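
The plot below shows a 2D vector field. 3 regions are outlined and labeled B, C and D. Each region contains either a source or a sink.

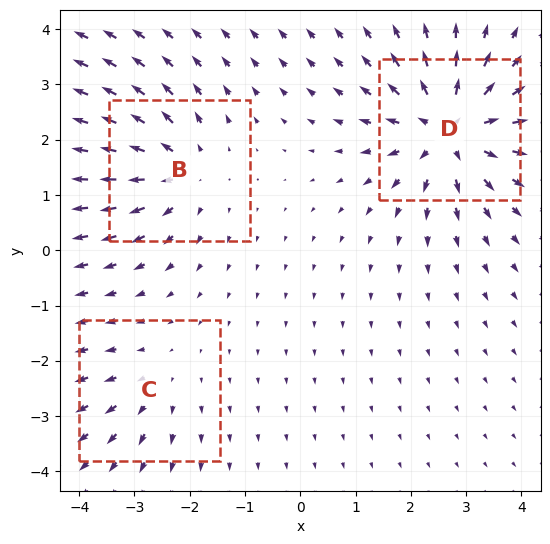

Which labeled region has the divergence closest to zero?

Divergence at each region's feature centre — B: about +4, C: about +2, D: about +6. Region C is closest to zero.

C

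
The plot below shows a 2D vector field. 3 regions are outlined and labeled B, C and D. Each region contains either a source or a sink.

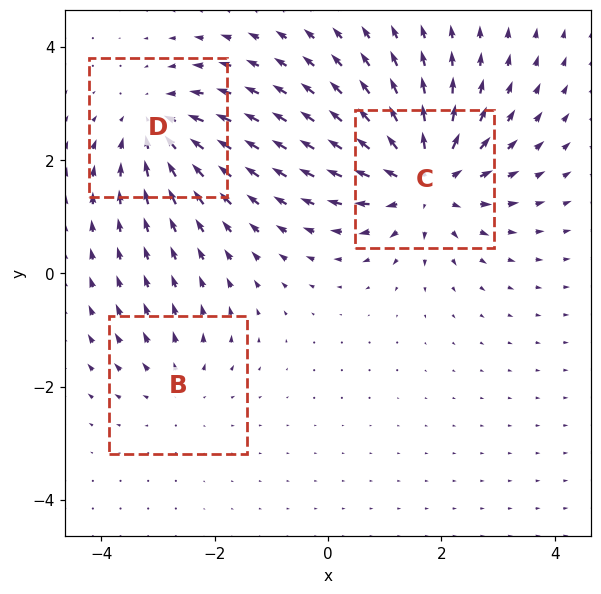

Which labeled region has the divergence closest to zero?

B

Divergence at each region's feature centre — B: about +2, C: about +5, D: about -4. Region B is closest to zero.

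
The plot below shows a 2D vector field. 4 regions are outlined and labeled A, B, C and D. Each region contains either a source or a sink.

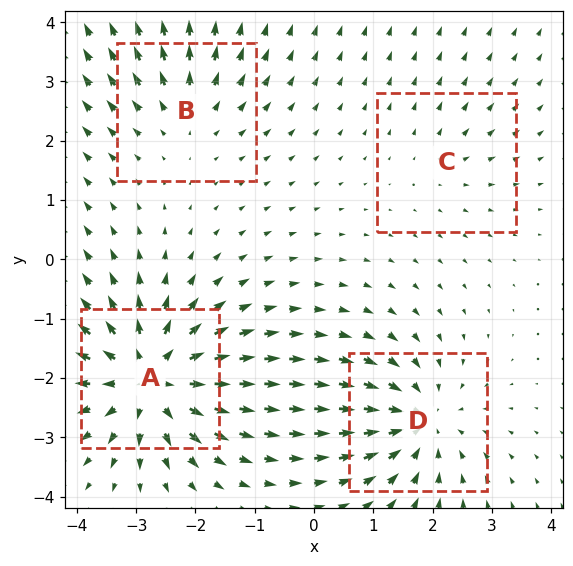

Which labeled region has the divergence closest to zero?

C

Divergence at each region's feature centre — A: about +7, B: about +3, C: about +2, D: about -5. Region C is closest to zero.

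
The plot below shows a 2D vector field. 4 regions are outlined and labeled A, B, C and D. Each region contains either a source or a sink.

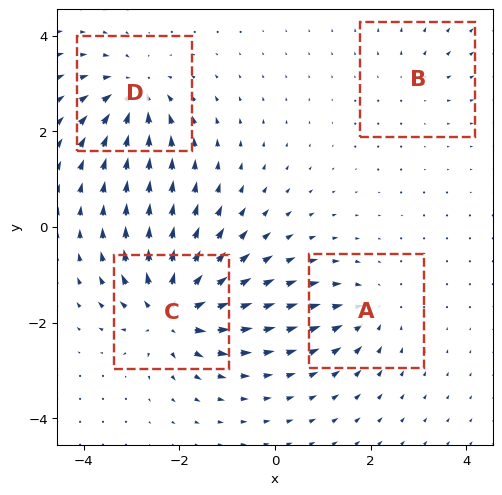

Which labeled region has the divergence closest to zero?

B

Divergence at each region's feature centre — A: about -4, B: about +2, C: about +9, D: about -6. Region B is closest to zero.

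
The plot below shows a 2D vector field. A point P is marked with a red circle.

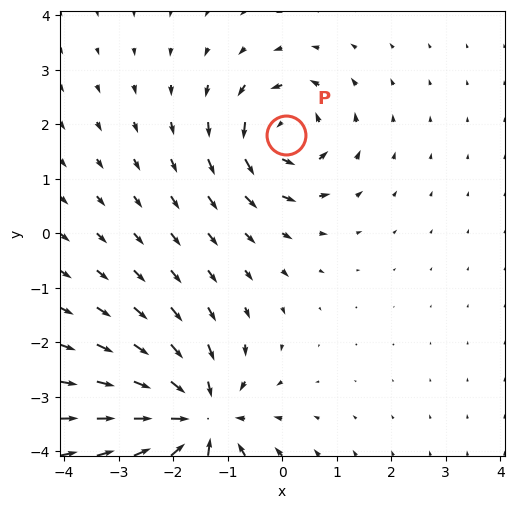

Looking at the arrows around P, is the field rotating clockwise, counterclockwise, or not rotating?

Near P at (0.1, 1.8) the arrows circulate counterclockwise. The curl (z-component) there is about +4; positive curl means counterclockwise rotation.

counterclockwise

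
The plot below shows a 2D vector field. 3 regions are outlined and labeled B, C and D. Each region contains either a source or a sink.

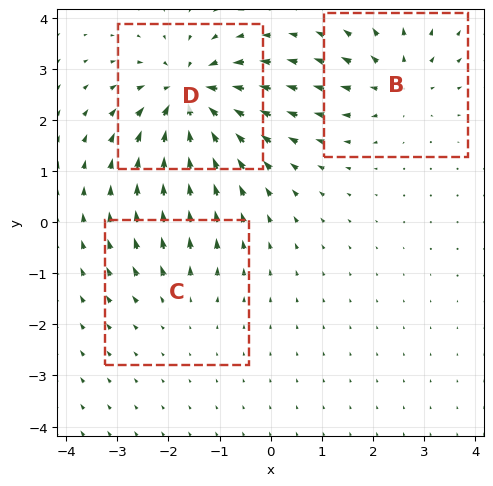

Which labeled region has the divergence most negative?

Divergence at each region's feature centre — B: about +4, C: about +2, D: about -6. Region D is most negative.

D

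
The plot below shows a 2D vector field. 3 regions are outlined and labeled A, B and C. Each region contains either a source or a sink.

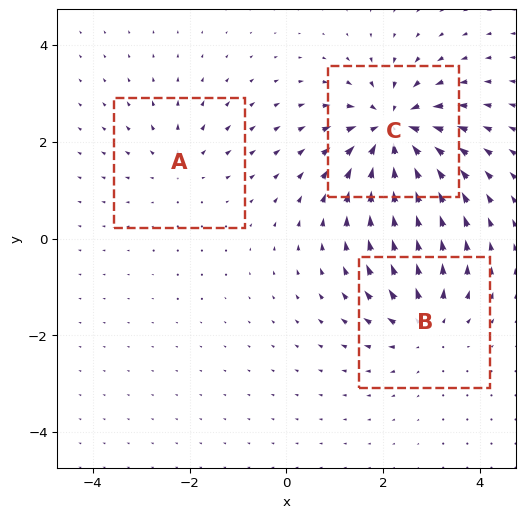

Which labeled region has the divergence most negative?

Divergence at each region's feature centre — A: about +2, B: about +3, C: about -6. Region C is most negative.

C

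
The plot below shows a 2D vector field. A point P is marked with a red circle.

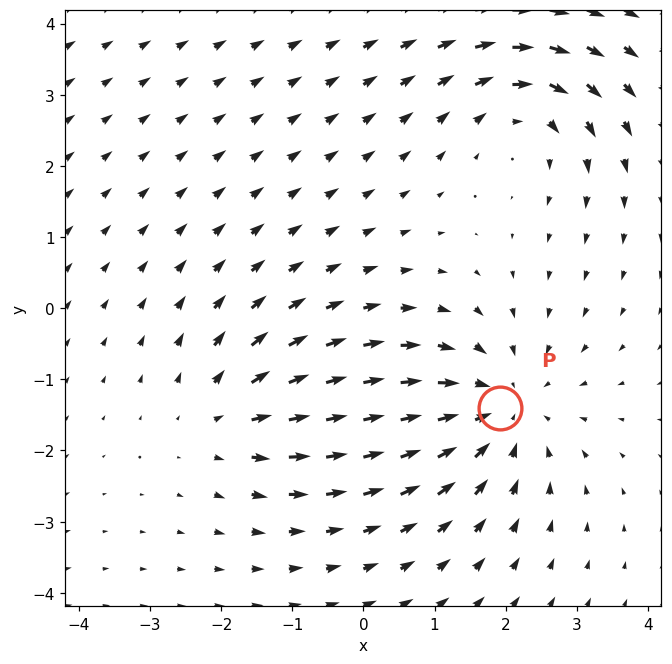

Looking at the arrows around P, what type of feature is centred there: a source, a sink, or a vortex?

sink

At P (1.9, -1.4) the arrows converge inward. Divergence about -4, curl ≈0 — negative divergence with near-zero curl is a sink.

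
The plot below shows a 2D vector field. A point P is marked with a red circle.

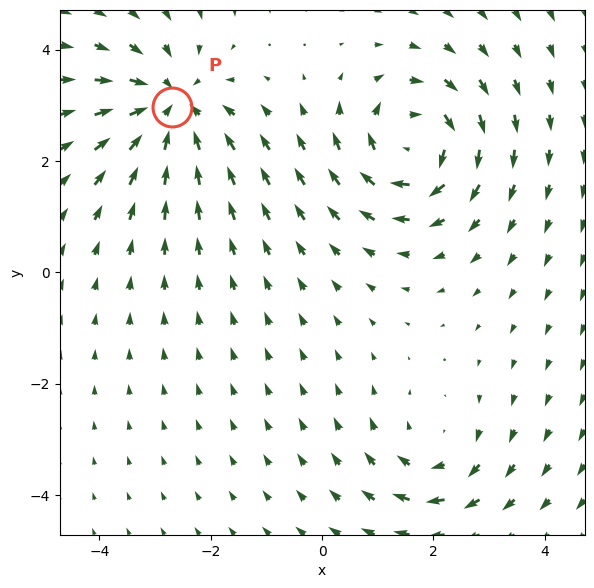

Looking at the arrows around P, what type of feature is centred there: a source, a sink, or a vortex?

sink

At P (-2.7, 3.0) the arrows converge inward. Divergence about -5, curl ≈0 — negative divergence with near-zero curl is a sink.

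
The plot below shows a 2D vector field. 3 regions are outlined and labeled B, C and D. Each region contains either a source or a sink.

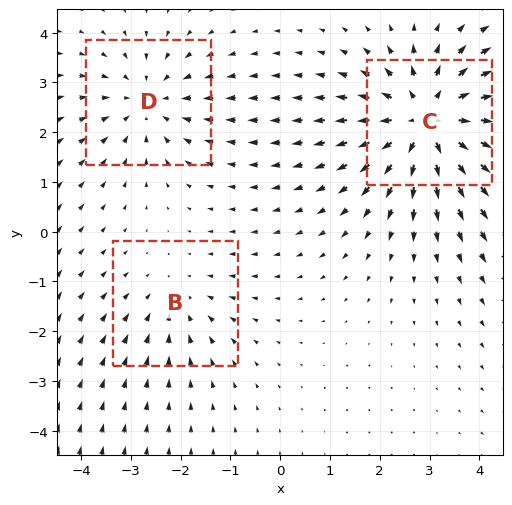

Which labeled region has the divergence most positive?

Divergence at each region's feature centre — B: about -2, C: about +4, D: about -3. Region C is most positive.

C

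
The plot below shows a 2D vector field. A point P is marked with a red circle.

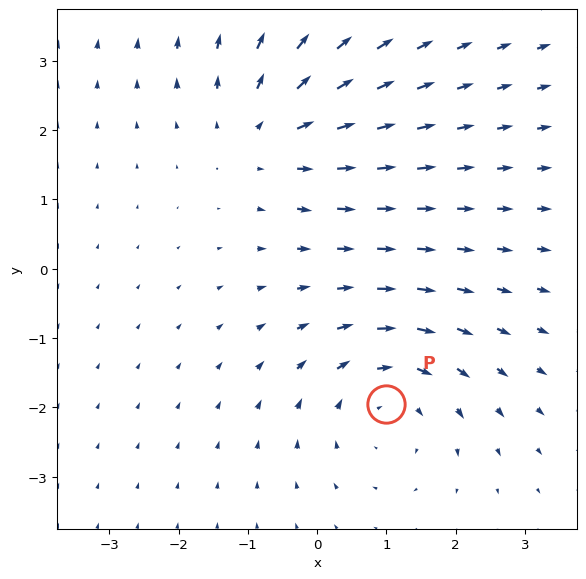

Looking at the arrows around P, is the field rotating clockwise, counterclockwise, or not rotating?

clockwise

Near P at (1.0, -2.0) the arrows circulate clockwise. The curl (z-component) there is about -2; negative curl means clockwise rotation.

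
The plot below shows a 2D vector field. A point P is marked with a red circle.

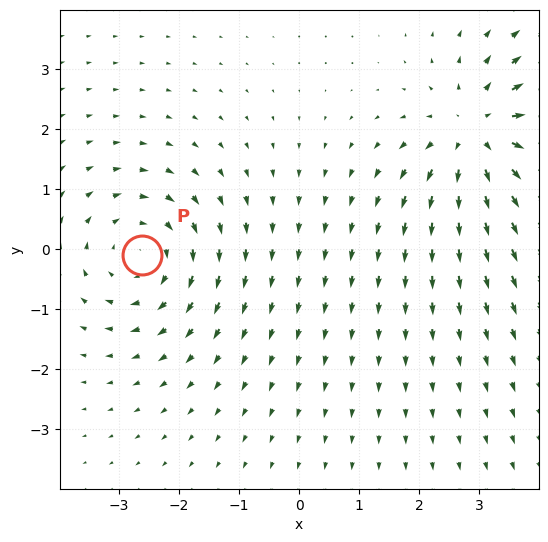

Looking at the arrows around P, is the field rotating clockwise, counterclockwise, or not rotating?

clockwise

Near P at (-2.6, -0.1) the arrows circulate clockwise. The curl (z-component) there is about -4; negative curl means clockwise rotation.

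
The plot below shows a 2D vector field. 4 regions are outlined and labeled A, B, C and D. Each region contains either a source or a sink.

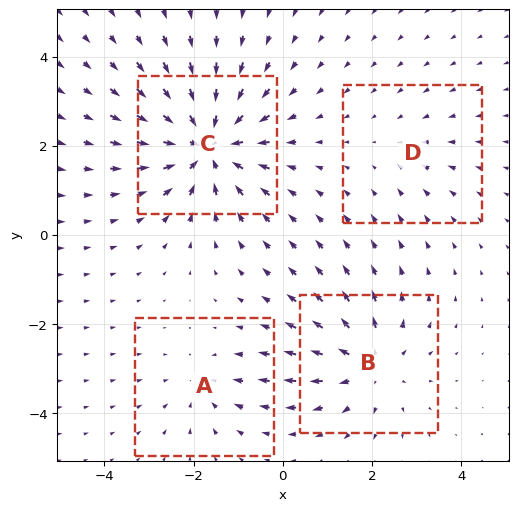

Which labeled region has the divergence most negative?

C

Divergence at each region's feature centre — A: about -3, B: about +4, C: about -6, D: about -2. Region C is most negative.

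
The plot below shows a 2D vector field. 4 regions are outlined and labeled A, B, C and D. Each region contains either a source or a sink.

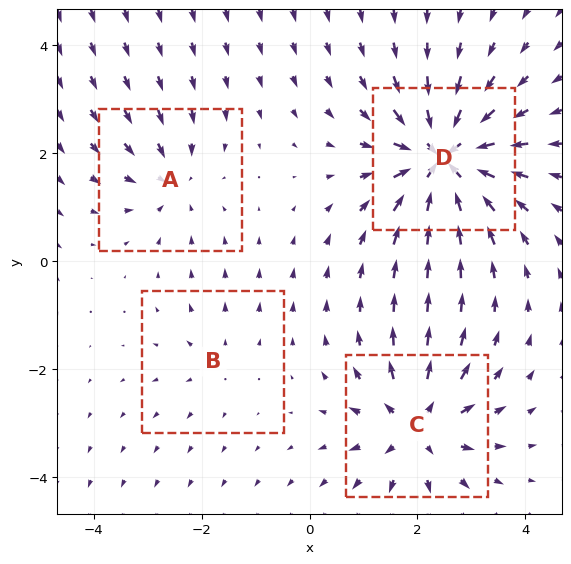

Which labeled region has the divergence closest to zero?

Divergence at each region's feature centre — A: about -4, B: about +2, C: about +6, D: about -9. Region B is closest to zero.

B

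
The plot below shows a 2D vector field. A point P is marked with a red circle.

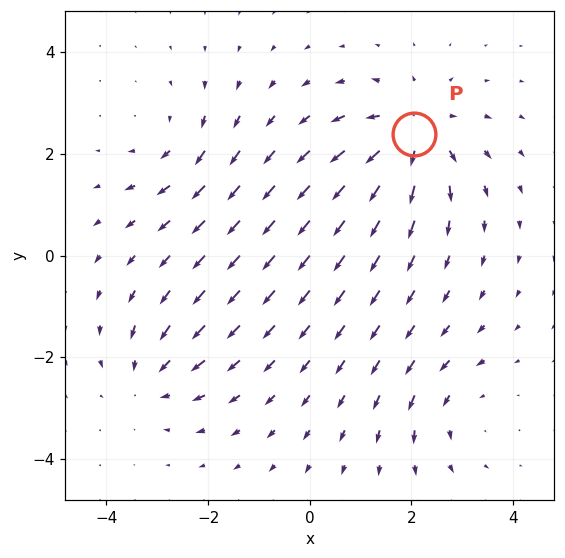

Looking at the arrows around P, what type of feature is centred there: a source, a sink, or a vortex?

source

At P (2.0, 2.4) the arrows spread outward. Divergence about +5, curl ≈0 — positive divergence with near-zero curl is a source.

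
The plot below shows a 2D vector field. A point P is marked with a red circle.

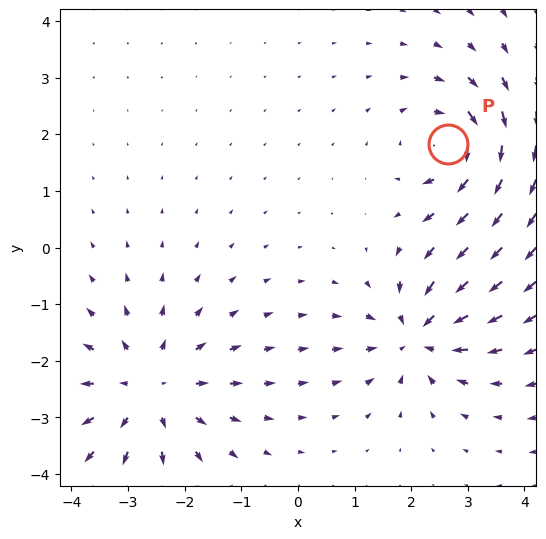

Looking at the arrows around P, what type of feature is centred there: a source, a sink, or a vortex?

At P (2.6, 1.8) the arrows circulate clockwise. Divergence ≈0, curl about -5 — near-zero divergence with nonzero curl is a vortex.

vortex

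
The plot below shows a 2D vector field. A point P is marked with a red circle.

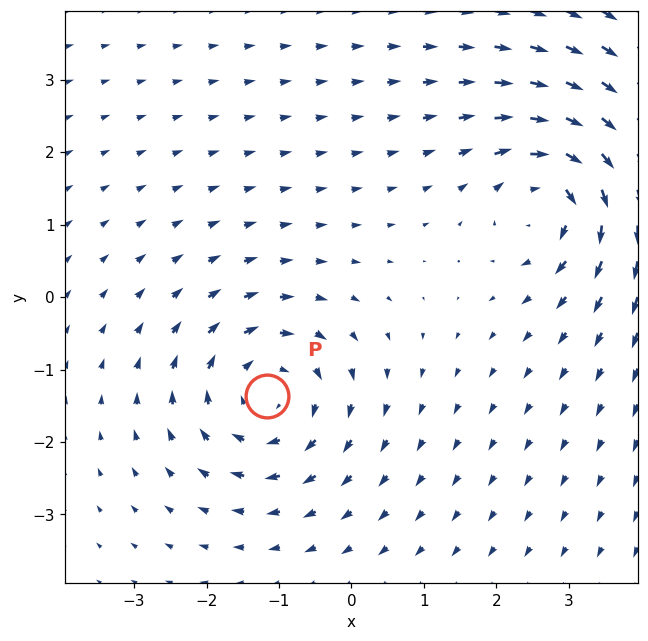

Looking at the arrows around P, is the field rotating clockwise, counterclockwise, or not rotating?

Near P at (-1.2, -1.4) the arrows circulate clockwise. The curl (z-component) there is about -5; negative curl means clockwise rotation.

clockwise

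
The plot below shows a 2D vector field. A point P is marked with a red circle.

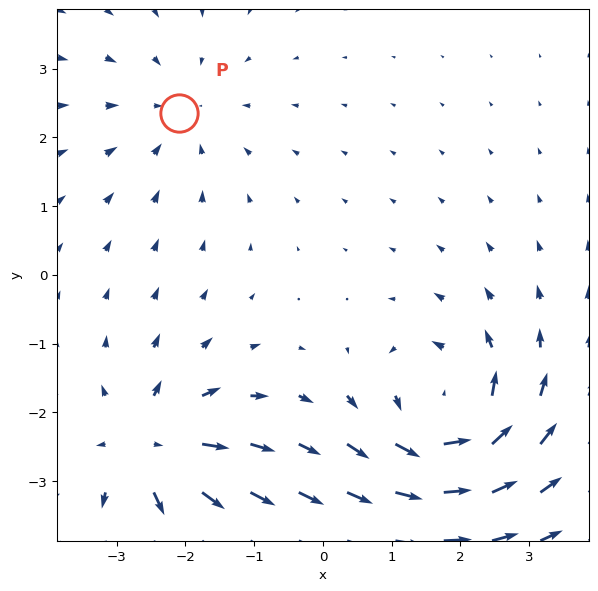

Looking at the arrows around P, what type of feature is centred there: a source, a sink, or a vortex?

At P (-2.1, 2.4) the arrows converge inward. Divergence about -2, curl ≈0 — negative divergence with near-zero curl is a sink.

sink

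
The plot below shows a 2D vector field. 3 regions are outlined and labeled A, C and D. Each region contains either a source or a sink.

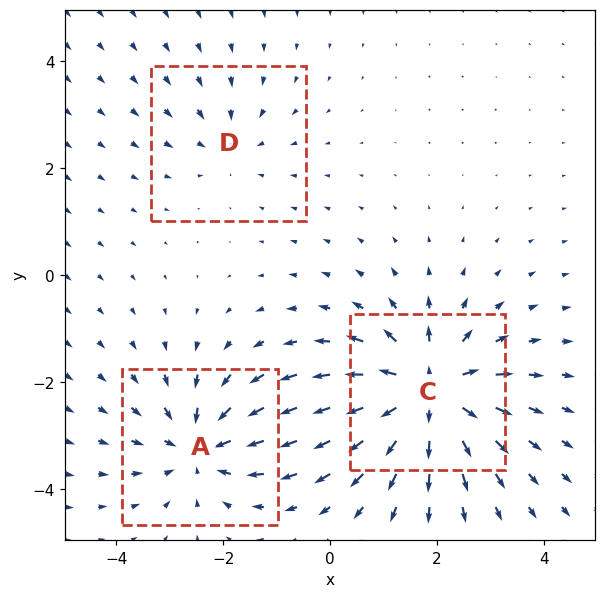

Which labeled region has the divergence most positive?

C

Divergence at each region's feature centre — A: about -4, C: about +5, D: about -2. Region C is most positive.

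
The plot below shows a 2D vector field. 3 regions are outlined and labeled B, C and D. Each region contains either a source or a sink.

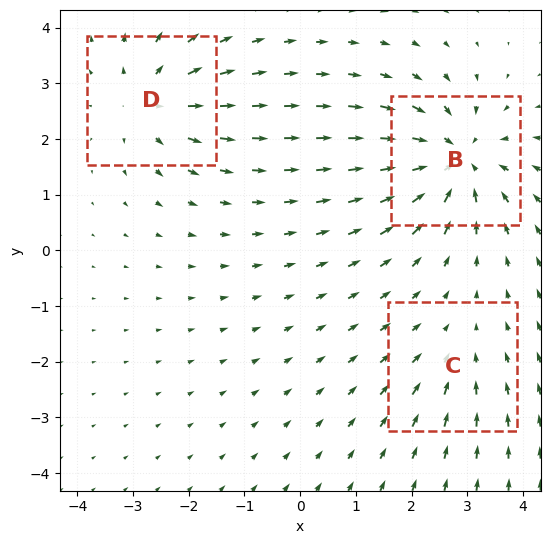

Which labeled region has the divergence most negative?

B

Divergence at each region's feature centre — B: about -5, C: about -2, D: about +4. Region B is most negative.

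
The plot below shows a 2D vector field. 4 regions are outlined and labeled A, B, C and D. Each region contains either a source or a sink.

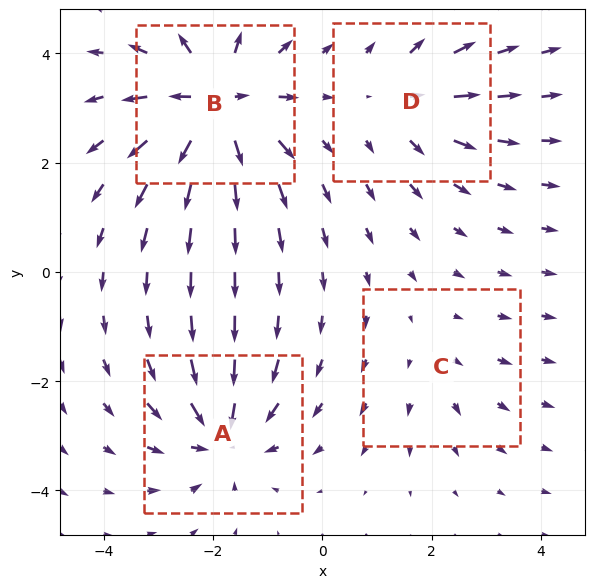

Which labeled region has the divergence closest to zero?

Divergence at each region's feature centre — A: about -6, B: about +8, C: about +2, D: about +4. Region C is closest to zero.

C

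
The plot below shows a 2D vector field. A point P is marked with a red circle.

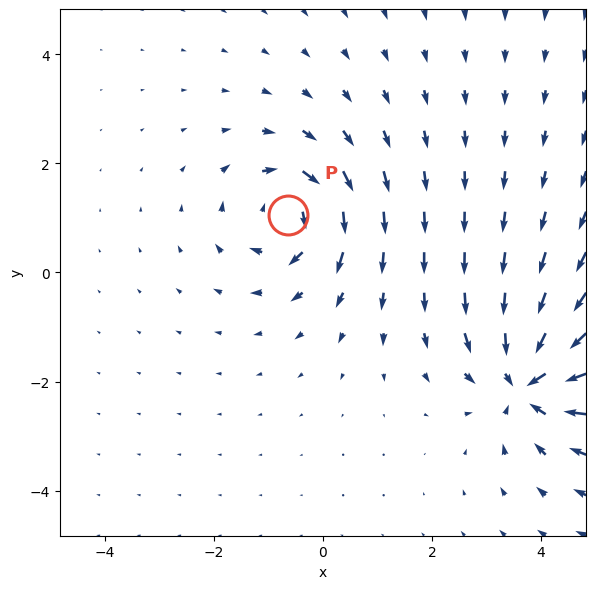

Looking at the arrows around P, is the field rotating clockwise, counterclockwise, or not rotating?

Near P at (-0.6, 1.1) the arrows circulate clockwise. The curl (z-component) there is about -4; negative curl means clockwise rotation.

clockwise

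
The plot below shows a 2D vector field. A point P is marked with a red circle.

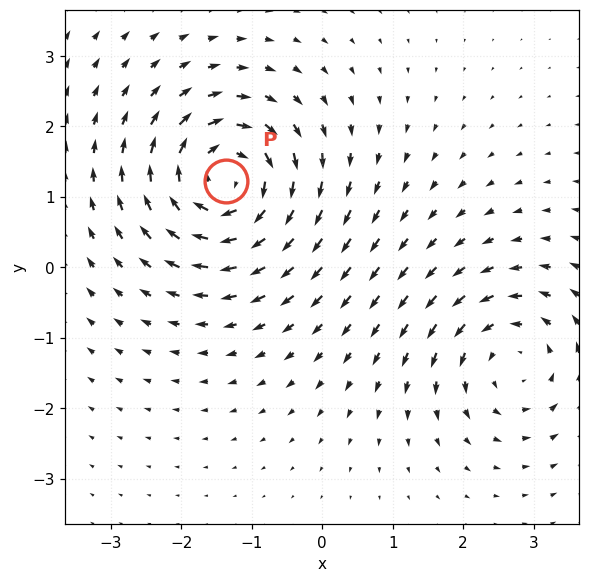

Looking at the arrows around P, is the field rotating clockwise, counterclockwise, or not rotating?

clockwise

Near P at (-1.4, 1.2) the arrows circulate clockwise. The curl (z-component) there is about -5; negative curl means clockwise rotation.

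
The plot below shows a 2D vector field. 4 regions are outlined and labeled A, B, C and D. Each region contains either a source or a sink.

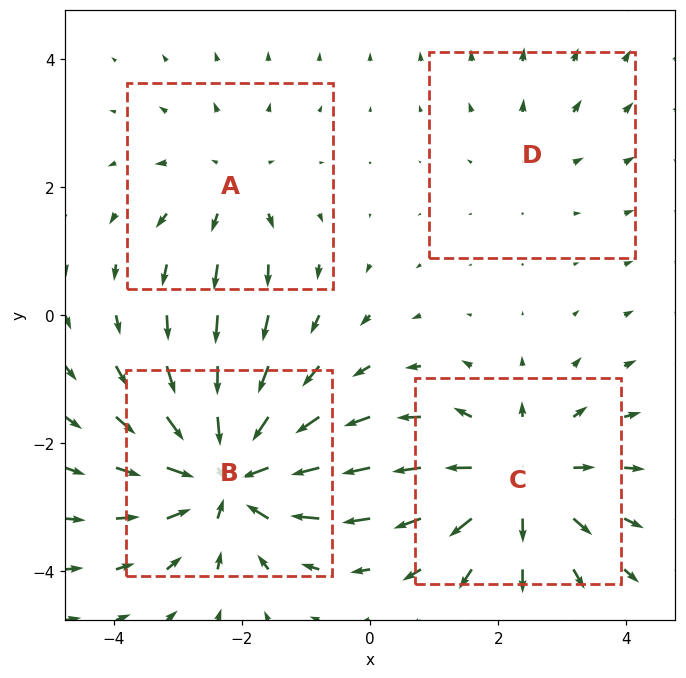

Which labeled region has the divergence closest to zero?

D

Divergence at each region's feature centre — A: about +3, B: about -7, C: about +5, D: about +2. Region D is closest to zero.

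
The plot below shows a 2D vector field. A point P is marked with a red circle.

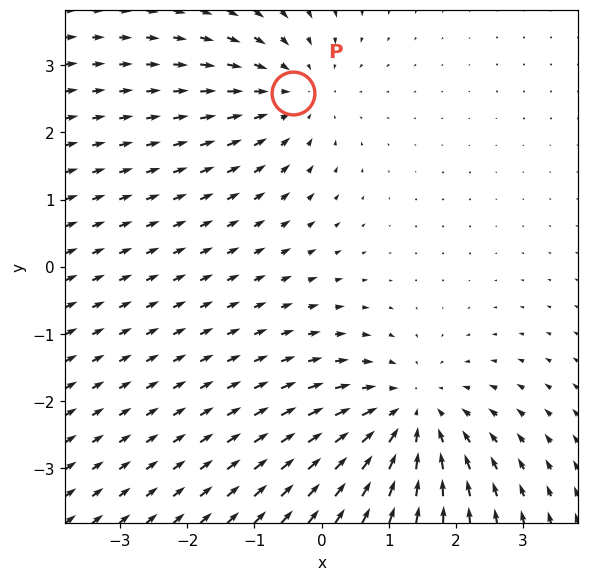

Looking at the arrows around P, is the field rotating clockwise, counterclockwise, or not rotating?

not rotating

Near P at (-0.4, 2.6) the arrows show no circulation. The curl there is ≈0.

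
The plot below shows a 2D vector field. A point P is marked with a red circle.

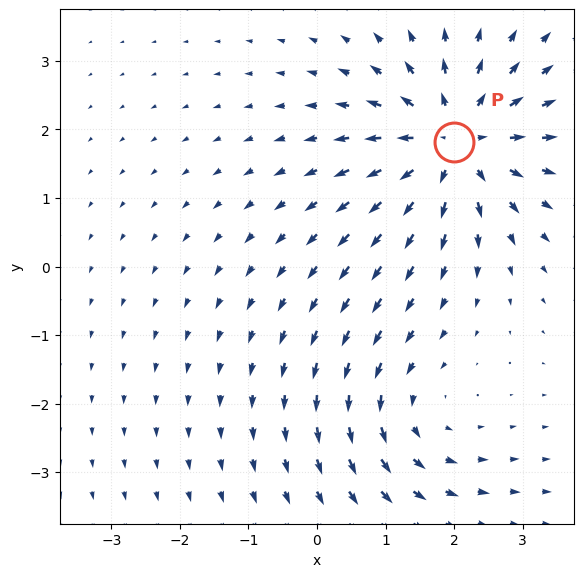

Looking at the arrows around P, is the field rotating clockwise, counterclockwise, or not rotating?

not rotating

Near P at (2.0, 1.8) the arrows show no circulation. The curl there is ≈0.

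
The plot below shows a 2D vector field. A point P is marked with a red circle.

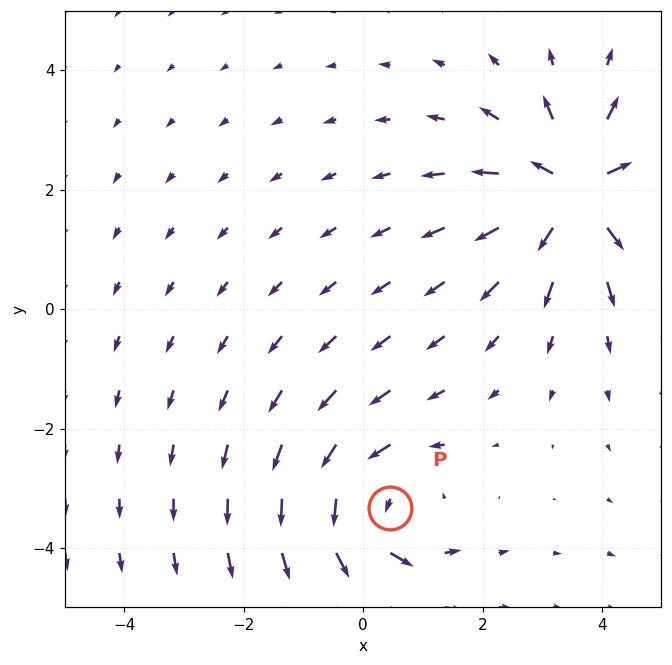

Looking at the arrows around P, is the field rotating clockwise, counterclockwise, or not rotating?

counterclockwise

Near P at (0.5, -3.3) the arrows circulate counterclockwise. The curl (z-component) there is about +3; positive curl means counterclockwise rotation.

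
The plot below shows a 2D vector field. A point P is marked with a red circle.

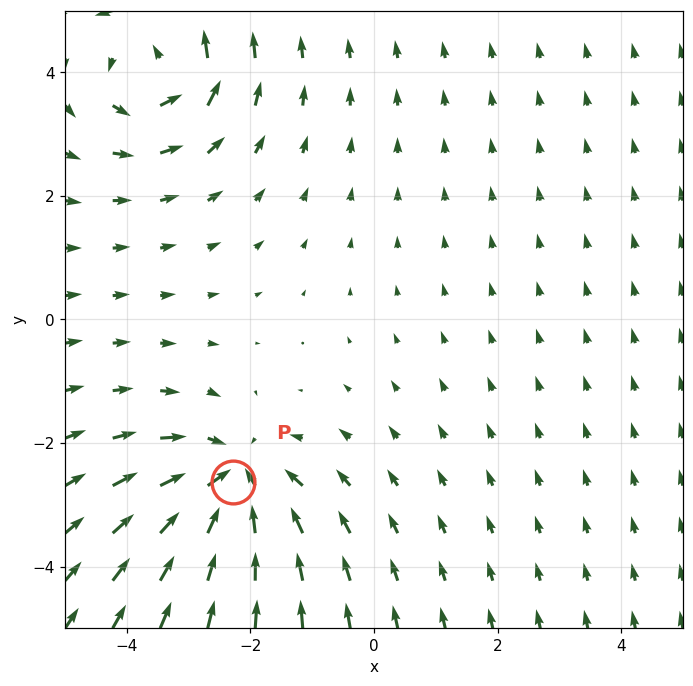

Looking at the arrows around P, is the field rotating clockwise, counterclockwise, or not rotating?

Near P at (-2.3, -2.6) the arrows show no circulation. The curl there is ≈0.

not rotating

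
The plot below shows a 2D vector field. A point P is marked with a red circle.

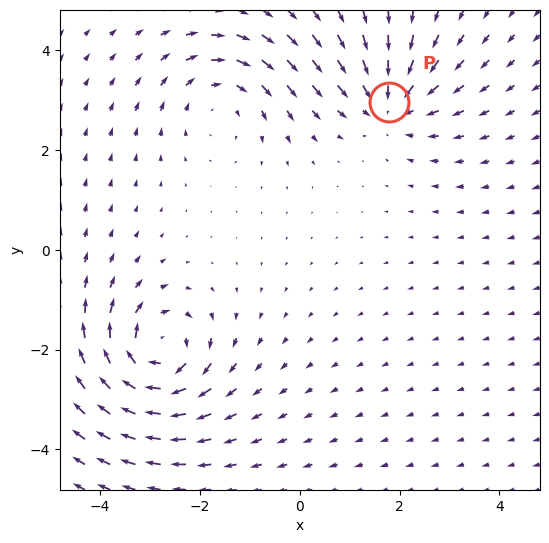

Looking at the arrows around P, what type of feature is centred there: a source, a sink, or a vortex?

sink

At P (1.8, 3.0) the arrows converge inward. Divergence about -4, curl ≈0 — negative divergence with near-zero curl is a sink.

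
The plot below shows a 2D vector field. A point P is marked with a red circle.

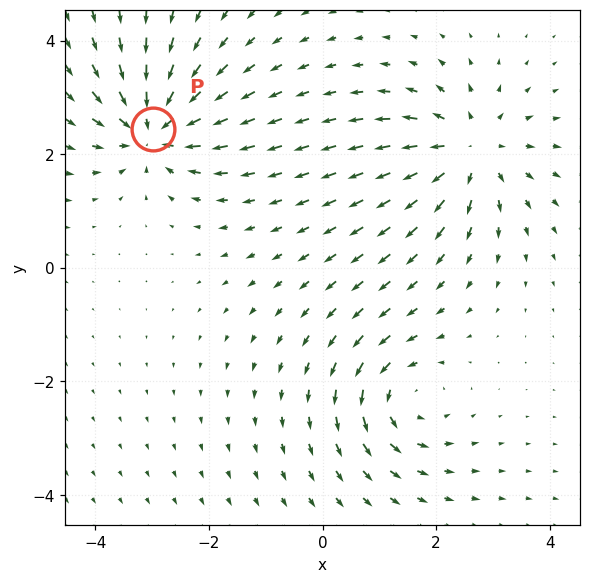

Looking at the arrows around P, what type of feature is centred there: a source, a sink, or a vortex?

At P (-3.0, 2.5) the arrows converge inward. Divergence about -6, curl ≈0 — negative divergence with near-zero curl is a sink.

sink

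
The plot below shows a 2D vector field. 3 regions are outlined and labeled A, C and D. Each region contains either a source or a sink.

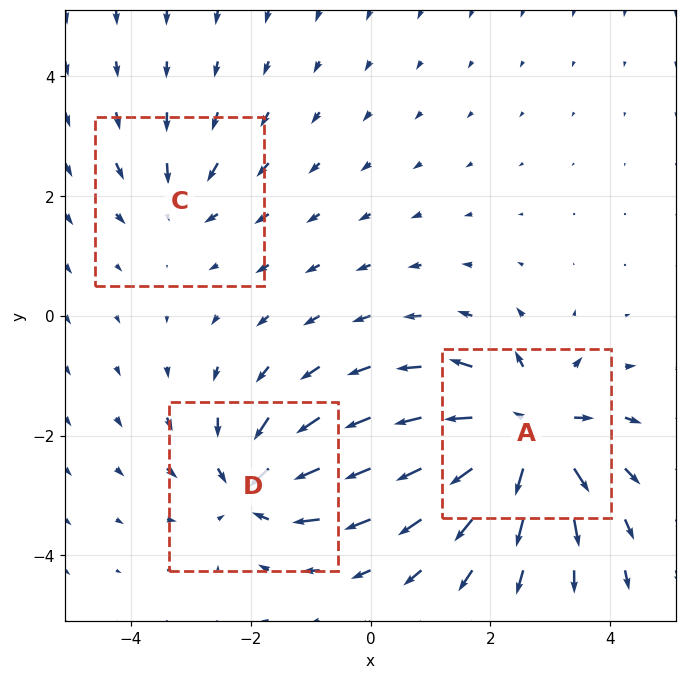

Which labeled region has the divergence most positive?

Divergence at each region's feature centre — A: about +6, C: about -2, D: about -4. Region A is most positive.

A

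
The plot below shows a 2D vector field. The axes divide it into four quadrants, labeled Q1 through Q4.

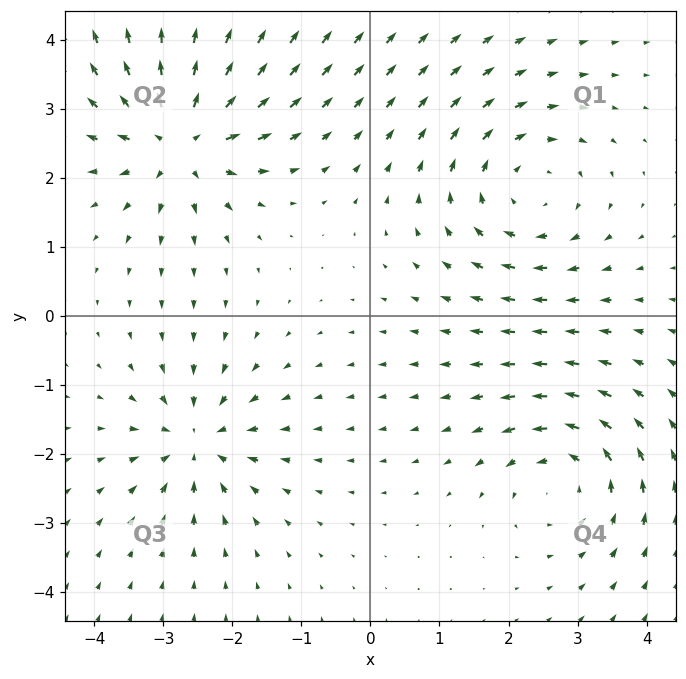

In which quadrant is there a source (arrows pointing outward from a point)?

Q2

The source sits at approximately (-2.7, 2.6), which lies in quadrant Q2. The divergence there is about +6, positive as expected for a source.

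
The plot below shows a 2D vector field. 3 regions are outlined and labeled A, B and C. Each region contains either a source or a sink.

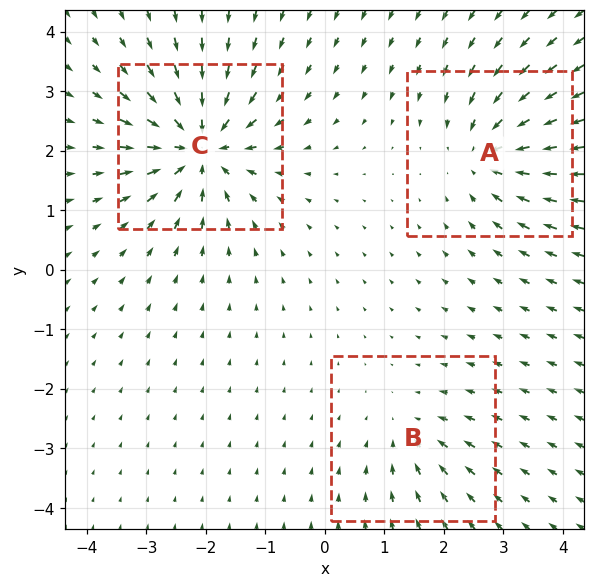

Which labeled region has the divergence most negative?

Divergence at each region's feature centre — A: about -4, B: about -2, C: about -6. Region C is most negative.

C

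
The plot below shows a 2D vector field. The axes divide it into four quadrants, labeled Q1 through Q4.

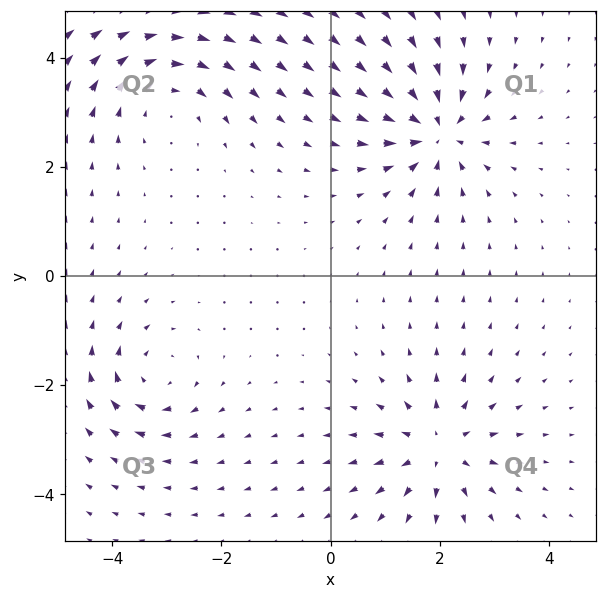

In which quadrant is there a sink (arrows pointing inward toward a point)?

The sink sits at approximately (2.0, 2.6), which lies in quadrant Q1. The divergence there is about -7, negative as expected for a sink.

Q1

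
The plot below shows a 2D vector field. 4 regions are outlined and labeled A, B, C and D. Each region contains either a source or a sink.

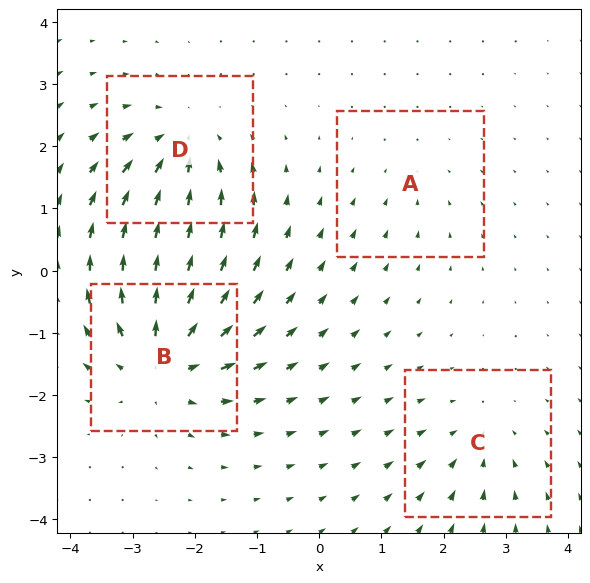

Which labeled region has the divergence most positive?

Divergence at each region's feature centre — A: about -2, B: about +7, C: about -3, D: about -5. Region B is most positive.

B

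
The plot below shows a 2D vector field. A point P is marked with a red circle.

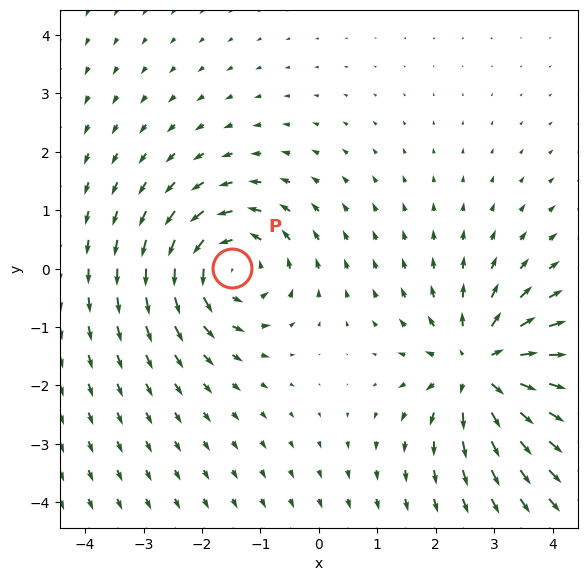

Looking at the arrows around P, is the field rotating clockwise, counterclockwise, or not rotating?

Near P at (-1.5, 0.0) the arrows circulate counterclockwise. The curl (z-component) there is about +5; positive curl means counterclockwise rotation.

counterclockwise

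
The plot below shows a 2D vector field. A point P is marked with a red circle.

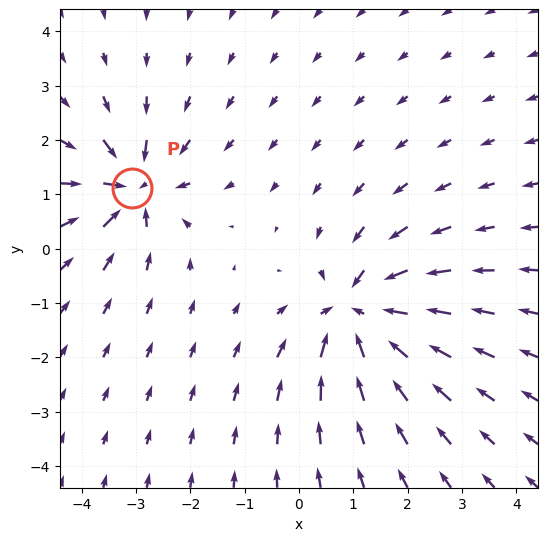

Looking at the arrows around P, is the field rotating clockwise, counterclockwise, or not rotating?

not rotating

Near P at (-3.1, 1.1) the arrows show no circulation. The curl there is ≈0.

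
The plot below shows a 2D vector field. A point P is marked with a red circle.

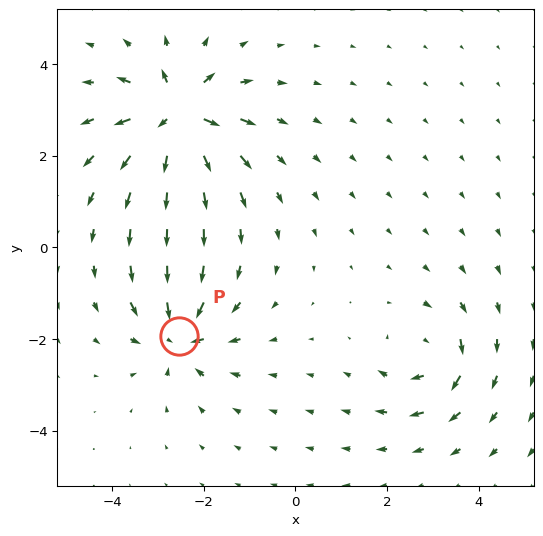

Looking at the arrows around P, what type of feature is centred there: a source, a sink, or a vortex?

At P (-2.5, -1.9) the arrows converge inward. Divergence about -5, curl ≈0 — negative divergence with near-zero curl is a sink.

sink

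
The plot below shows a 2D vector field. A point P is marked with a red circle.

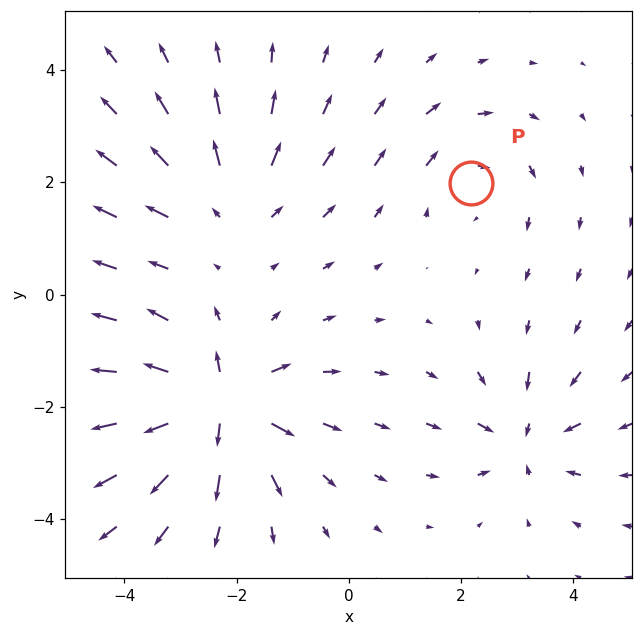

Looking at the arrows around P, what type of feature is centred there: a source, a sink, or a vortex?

At P (2.2, 2.0) the arrows circulate clockwise. Divergence ≈0, curl about -3 — near-zero divergence with nonzero curl is a vortex.

vortex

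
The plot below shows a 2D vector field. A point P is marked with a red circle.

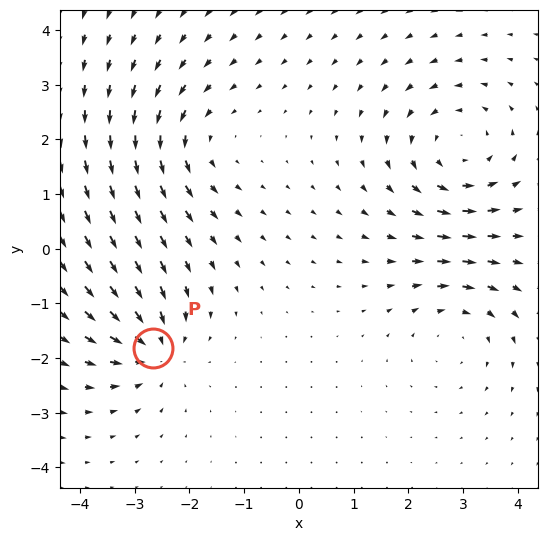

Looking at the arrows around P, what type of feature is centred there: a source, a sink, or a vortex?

sink

At P (-2.7, -1.8) the arrows converge inward. Divergence about -5, curl ≈0 — negative divergence with near-zero curl is a sink.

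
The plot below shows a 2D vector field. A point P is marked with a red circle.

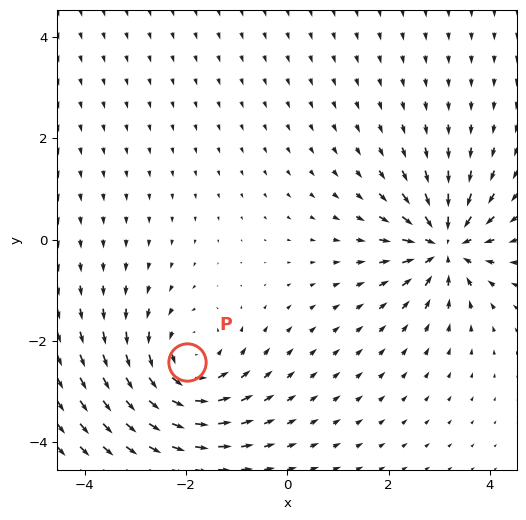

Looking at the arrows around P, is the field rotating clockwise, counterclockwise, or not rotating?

counterclockwise

Near P at (-2.0, -2.4) the arrows circulate counterclockwise. The curl (z-component) there is about +5; positive curl means counterclockwise rotation.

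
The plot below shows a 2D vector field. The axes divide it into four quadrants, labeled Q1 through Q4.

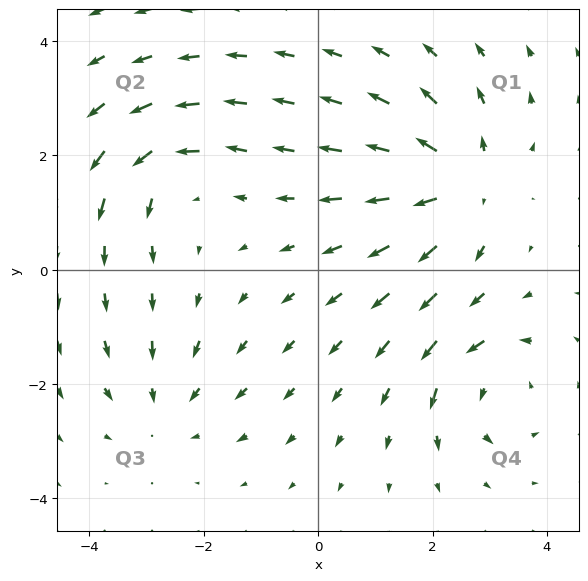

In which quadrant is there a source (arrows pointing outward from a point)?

Q1

The source sits at approximately (2.5, 1.5), which lies in quadrant Q1. The divergence there is about +5, positive as expected for a source.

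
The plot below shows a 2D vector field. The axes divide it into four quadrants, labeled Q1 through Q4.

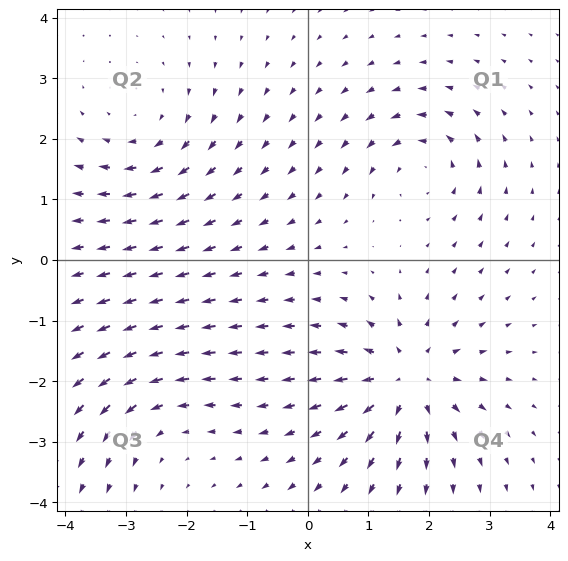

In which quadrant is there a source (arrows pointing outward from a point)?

The source sits at approximately (1.6, -2.0), which lies in quadrant Q4. The divergence there is about +5, positive as expected for a source.

Q4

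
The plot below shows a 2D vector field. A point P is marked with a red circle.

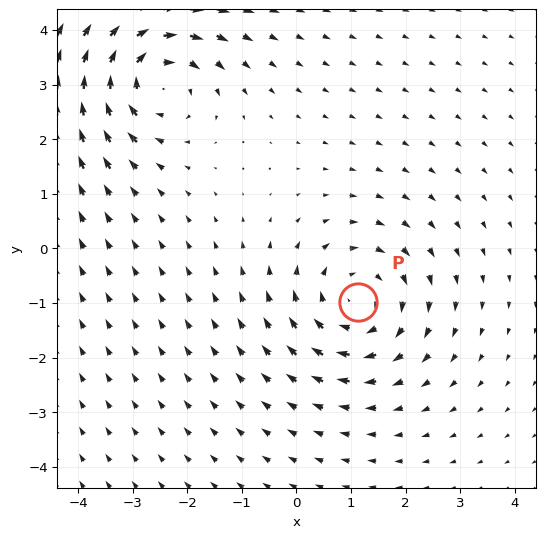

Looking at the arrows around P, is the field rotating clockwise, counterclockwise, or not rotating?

Near P at (1.1, -1.0) the arrows circulate clockwise. The curl (z-component) there is about -3; negative curl means clockwise rotation.

clockwise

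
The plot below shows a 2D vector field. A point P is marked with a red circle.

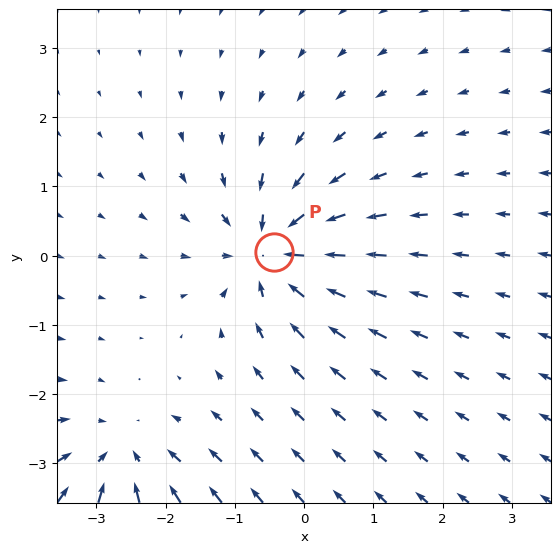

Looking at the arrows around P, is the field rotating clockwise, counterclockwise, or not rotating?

not rotating

Near P at (-0.4, 0.1) the arrows show no circulation. The curl there is ≈0.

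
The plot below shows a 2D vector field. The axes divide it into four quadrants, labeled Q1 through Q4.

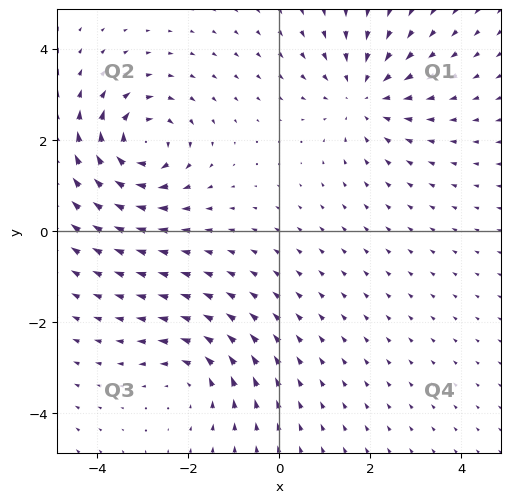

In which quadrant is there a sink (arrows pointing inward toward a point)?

Q1

The sink sits at approximately (1.9, 3.0), which lies in quadrant Q1. The divergence there is about -3, negative as expected for a sink.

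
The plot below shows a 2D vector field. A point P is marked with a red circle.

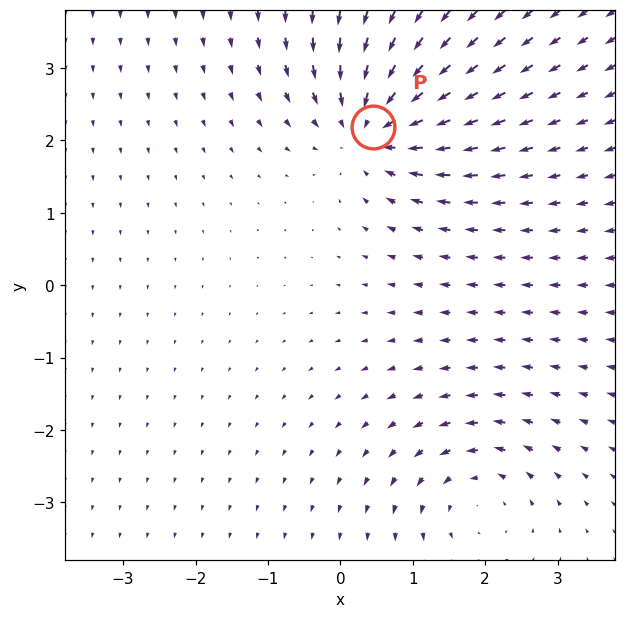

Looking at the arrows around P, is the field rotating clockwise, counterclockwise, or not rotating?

Near P at (0.5, 2.2) the arrows show no circulation. The curl there is ≈0.

not rotating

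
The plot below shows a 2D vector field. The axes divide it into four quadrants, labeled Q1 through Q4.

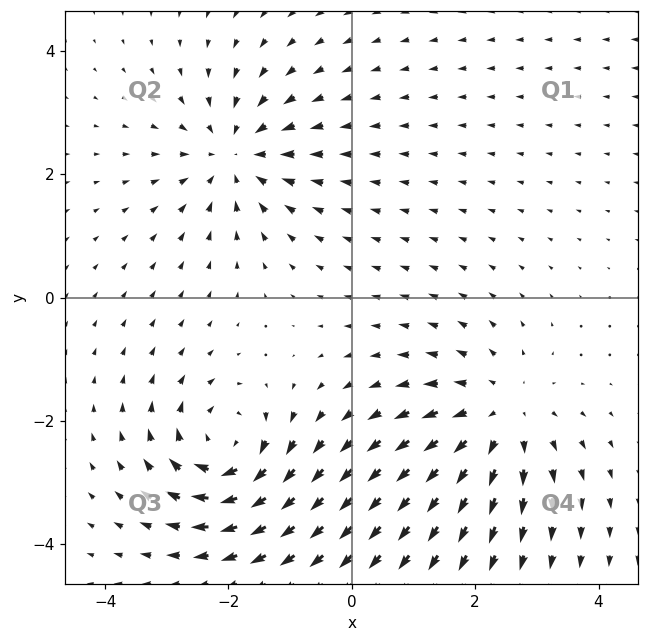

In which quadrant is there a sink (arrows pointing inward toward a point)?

Q2

The sink sits at approximately (-1.9, 2.3), which lies in quadrant Q2. The divergence there is about -4, negative as expected for a sink.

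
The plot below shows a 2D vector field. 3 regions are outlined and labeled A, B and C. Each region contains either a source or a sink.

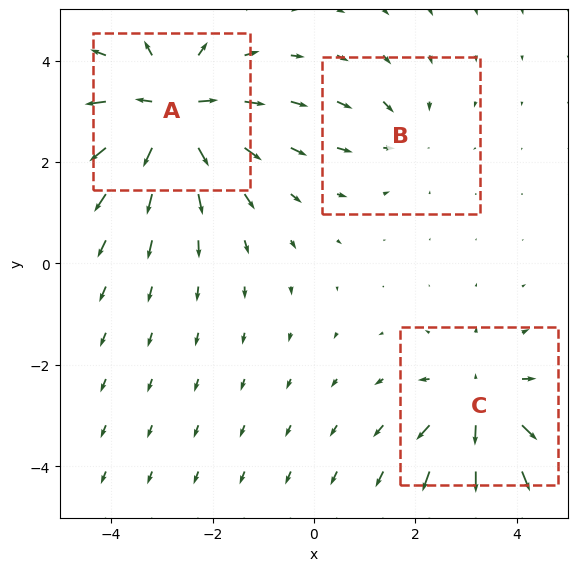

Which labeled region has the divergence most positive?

Divergence at each region's feature centre — A: about +6, B: about -2, C: about +4. Region A is most positive.

A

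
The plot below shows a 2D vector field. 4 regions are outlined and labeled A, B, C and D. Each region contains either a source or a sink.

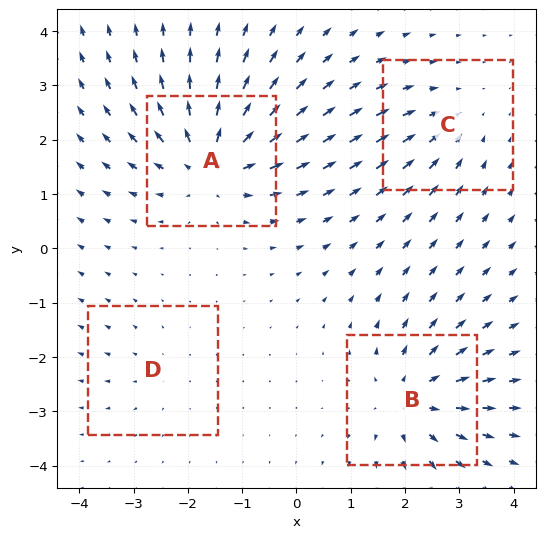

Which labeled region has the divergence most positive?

A

Divergence at each region's feature centre — A: about +6, B: about +5, C: about -3, D: about +2. Region A is most positive.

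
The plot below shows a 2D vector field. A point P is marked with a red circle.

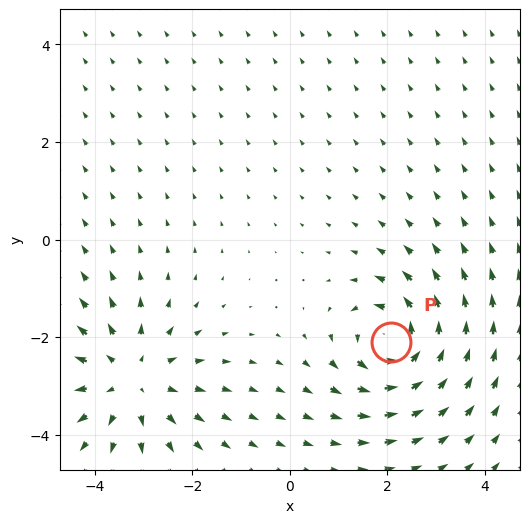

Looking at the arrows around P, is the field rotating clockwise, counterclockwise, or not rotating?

Near P at (2.1, -2.1) the arrows circulate counterclockwise. The curl (z-component) there is about +4; positive curl means counterclockwise rotation.

counterclockwise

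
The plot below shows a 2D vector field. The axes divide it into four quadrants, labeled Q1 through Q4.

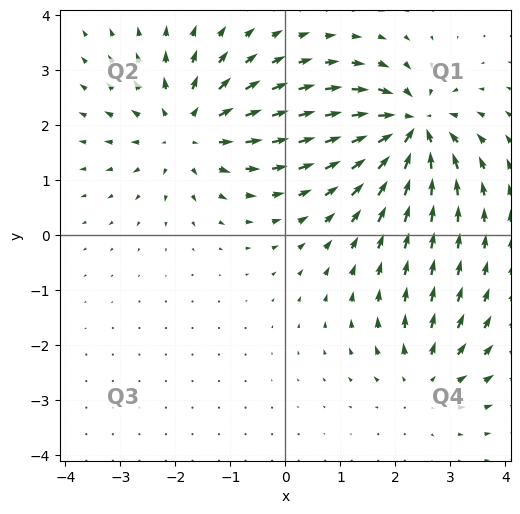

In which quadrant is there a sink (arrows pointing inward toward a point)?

The sink sits at approximately (2.3, 1.9), which lies in quadrant Q1. The divergence there is about -7, negative as expected for a sink.

Q1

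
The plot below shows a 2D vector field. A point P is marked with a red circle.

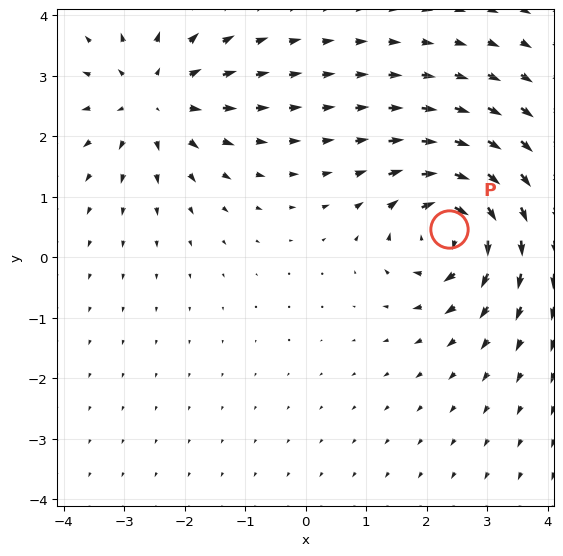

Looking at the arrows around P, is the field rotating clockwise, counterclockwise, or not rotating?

Near P at (2.4, 0.5) the arrows circulate clockwise. The curl (z-component) there is about -5; negative curl means clockwise rotation.

clockwise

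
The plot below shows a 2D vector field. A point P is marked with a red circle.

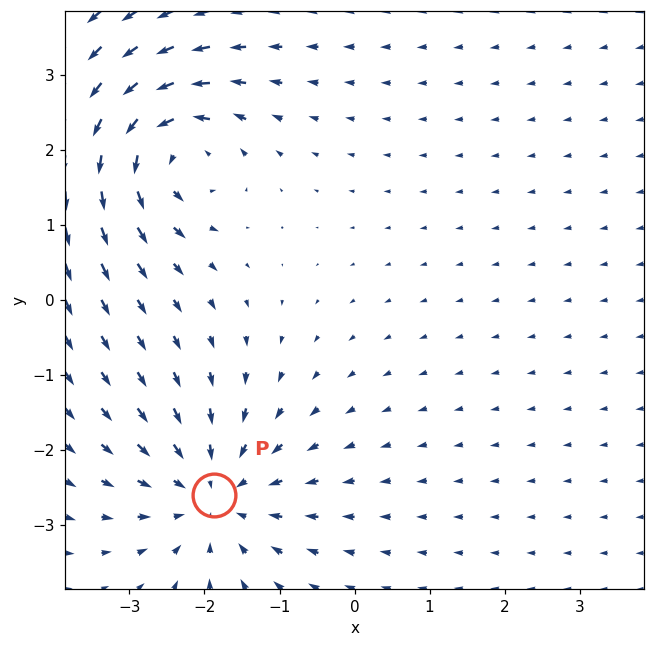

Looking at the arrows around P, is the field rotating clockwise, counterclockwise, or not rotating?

Near P at (-1.9, -2.6) the arrows show no circulation. The curl there is ≈0.

not rotating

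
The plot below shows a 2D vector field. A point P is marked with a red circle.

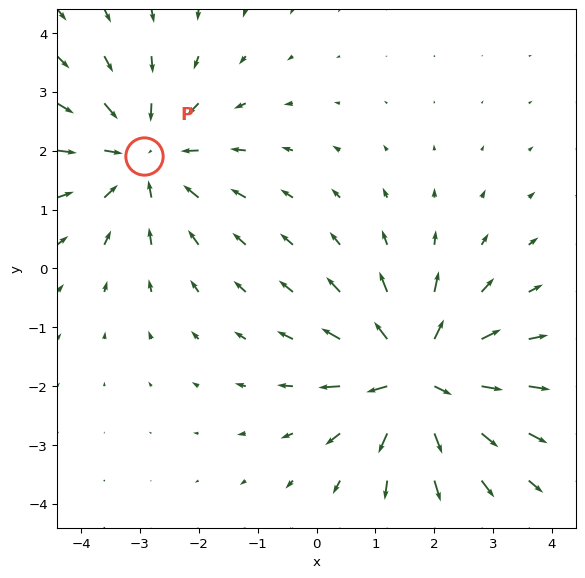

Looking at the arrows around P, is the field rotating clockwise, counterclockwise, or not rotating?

Near P at (-2.9, 1.9) the arrows show no circulation. The curl there is ≈0.

not rotating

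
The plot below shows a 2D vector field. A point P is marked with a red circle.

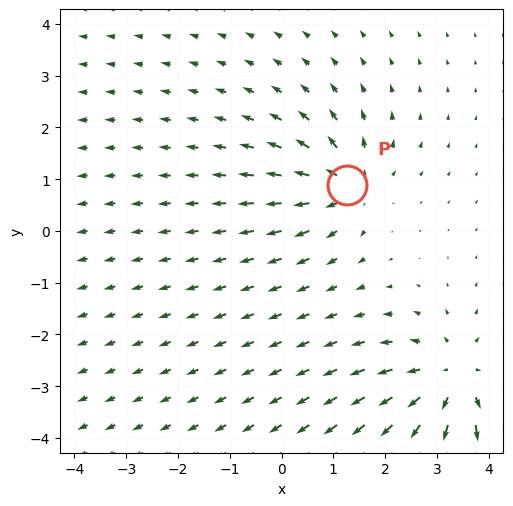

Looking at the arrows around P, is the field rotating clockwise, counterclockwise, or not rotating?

not rotating

Near P at (1.3, 0.9) the arrows show no circulation. The curl there is ≈0.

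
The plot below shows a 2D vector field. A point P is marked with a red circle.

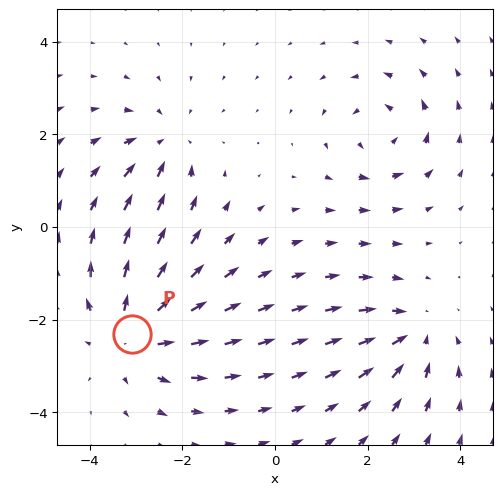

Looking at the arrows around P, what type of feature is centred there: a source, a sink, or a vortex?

At P (-3.1, -2.3) the arrows spread outward. Divergence about +3, curl ≈0 — positive divergence with near-zero curl is a source.

source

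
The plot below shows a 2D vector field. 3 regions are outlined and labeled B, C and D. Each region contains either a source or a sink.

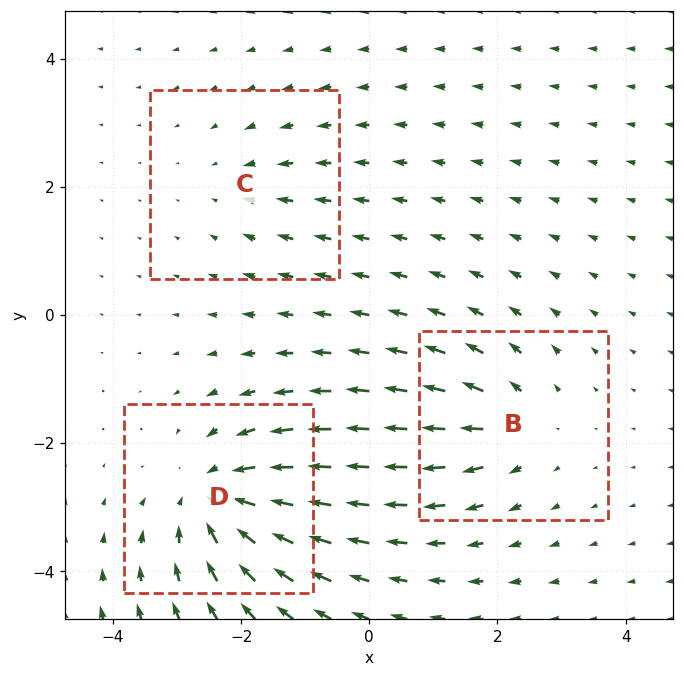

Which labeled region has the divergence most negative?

Divergence at each region's feature centre — B: about +3, C: about -2, D: about -5. Region D is most negative.

D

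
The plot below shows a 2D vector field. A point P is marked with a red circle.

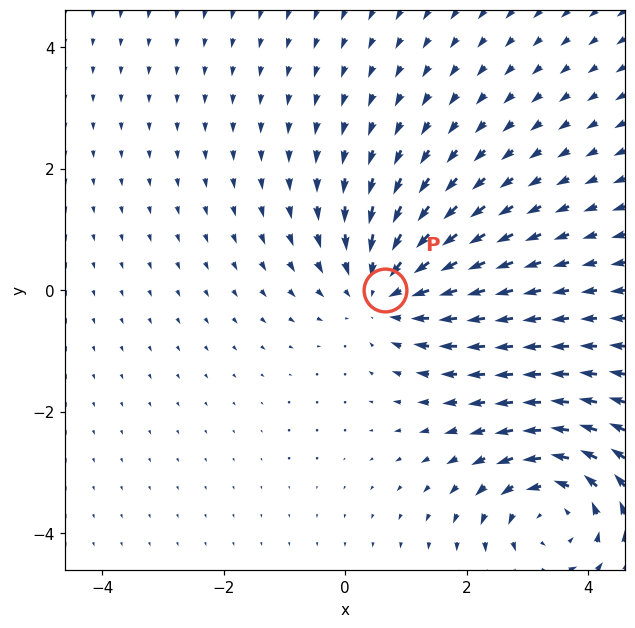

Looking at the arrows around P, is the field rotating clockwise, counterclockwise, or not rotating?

Near P at (0.7, 0.0) the arrows show no circulation. The curl there is ≈0.

not rotating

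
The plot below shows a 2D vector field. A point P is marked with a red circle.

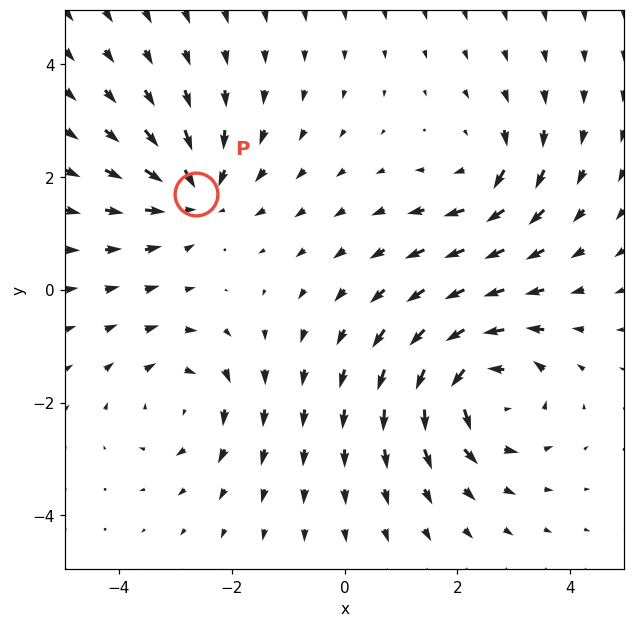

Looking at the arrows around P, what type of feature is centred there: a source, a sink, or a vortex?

sink

At P (-2.6, 1.7) the arrows converge inward. Divergence about -4, curl ≈0 — negative divergence with near-zero curl is a sink.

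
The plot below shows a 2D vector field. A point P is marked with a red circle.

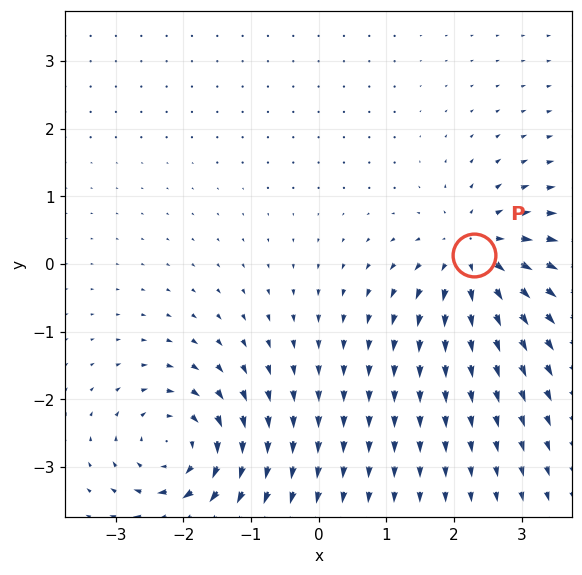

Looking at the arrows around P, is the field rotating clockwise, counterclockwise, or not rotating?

Near P at (2.3, 0.1) the arrows show no circulation. The curl there is ≈0.

not rotating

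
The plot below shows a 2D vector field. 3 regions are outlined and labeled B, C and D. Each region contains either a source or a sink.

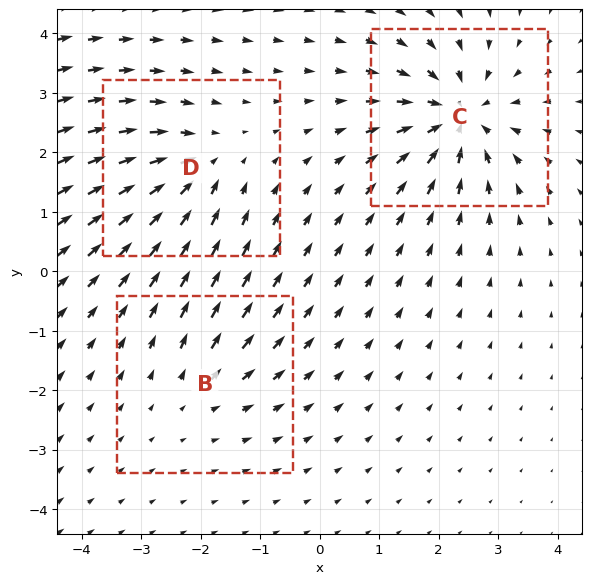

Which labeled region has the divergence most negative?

C

Divergence at each region's feature centre — B: about +2, C: about -5, D: about -3. Region C is most negative.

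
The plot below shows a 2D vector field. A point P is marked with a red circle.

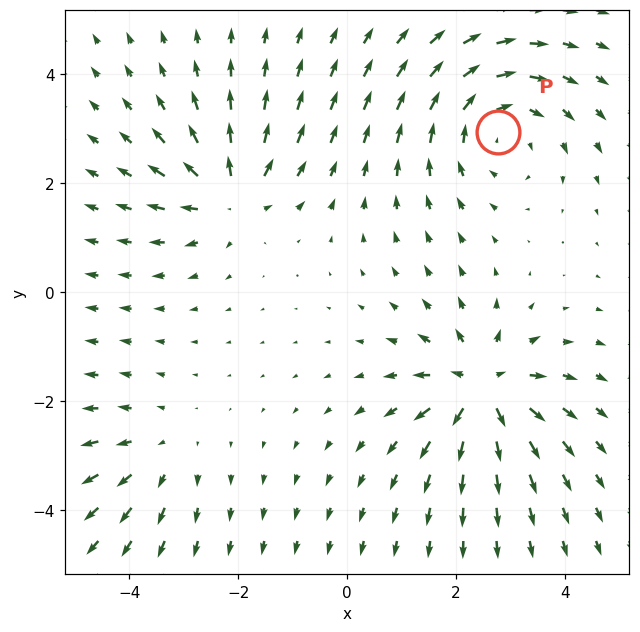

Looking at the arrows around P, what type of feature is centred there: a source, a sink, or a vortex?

At P (2.8, 2.9) the arrows circulate clockwise. Divergence ≈0, curl about -3 — near-zero divergence with nonzero curl is a vortex.

vortex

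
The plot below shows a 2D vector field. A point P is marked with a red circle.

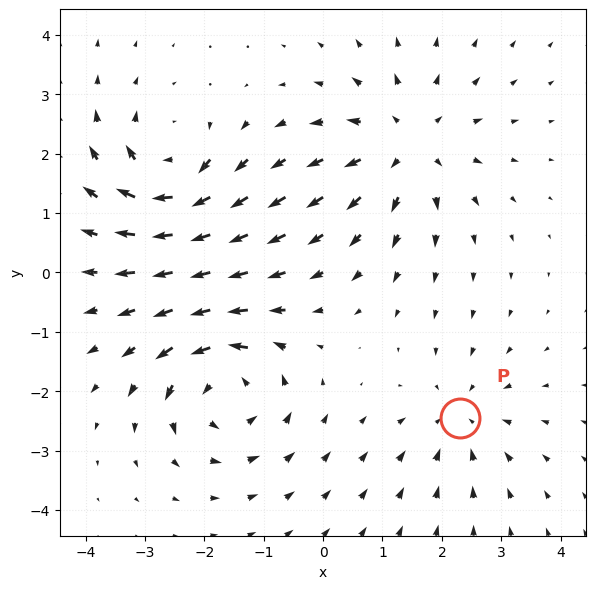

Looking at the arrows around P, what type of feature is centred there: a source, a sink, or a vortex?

sink

At P (2.3, -2.4) the arrows converge inward. Divergence about -3, curl ≈0 — negative divergence with near-zero curl is a sink.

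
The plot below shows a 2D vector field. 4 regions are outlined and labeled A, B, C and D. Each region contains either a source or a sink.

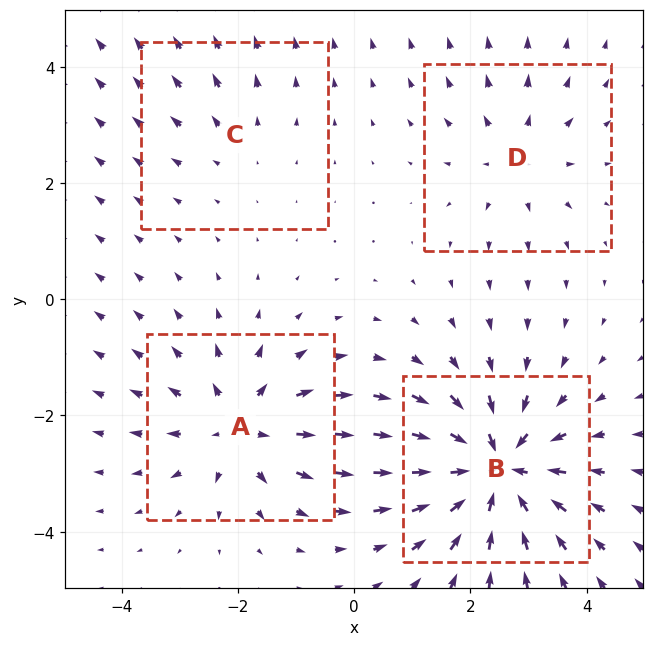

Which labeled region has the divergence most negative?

Divergence at each region's feature centre — A: about +5, B: about -7, C: about +2, D: about +3. Region B is most negative.

B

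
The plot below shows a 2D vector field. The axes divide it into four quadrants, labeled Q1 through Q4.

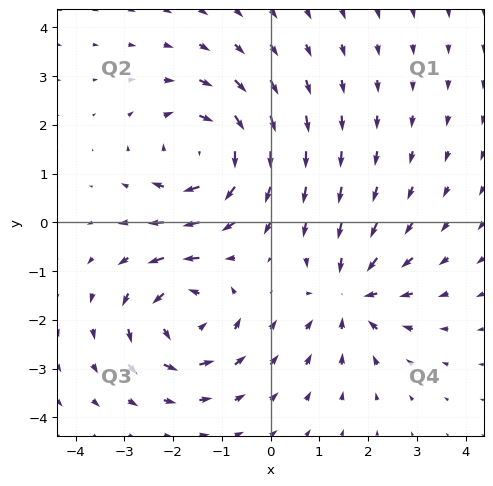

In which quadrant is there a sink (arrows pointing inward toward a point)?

Q4

The sink sits at approximately (1.6, -1.5), which lies in quadrant Q4. The divergence there is about -3, negative as expected for a sink.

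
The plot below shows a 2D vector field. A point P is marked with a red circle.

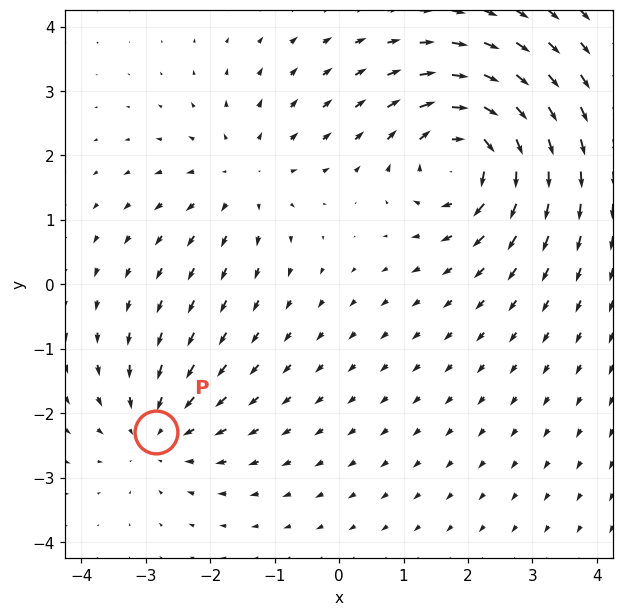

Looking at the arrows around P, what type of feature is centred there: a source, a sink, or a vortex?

sink

At P (-2.8, -2.3) the arrows converge inward. Divergence about -3, curl ≈0 — negative divergence with near-zero curl is a sink.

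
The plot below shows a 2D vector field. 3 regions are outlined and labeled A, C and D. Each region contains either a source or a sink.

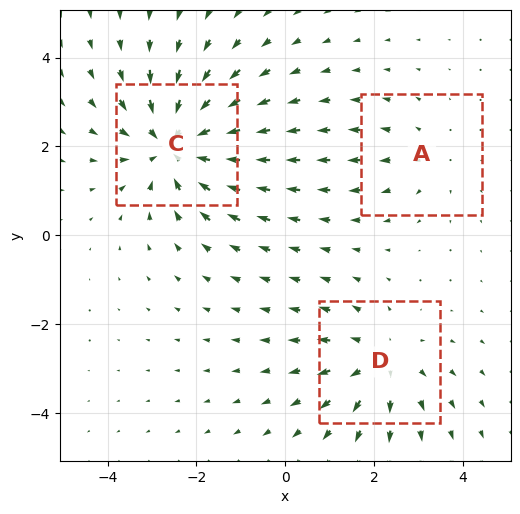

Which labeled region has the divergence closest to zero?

A

Divergence at each region's feature centre — A: about +2, C: about -4, D: about +3. Region A is closest to zero.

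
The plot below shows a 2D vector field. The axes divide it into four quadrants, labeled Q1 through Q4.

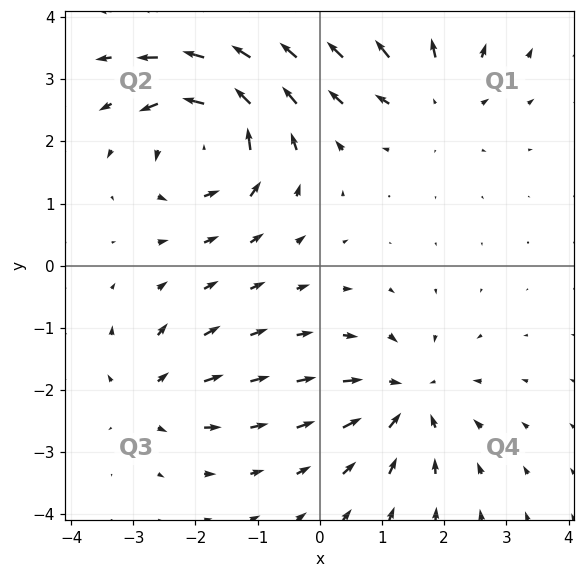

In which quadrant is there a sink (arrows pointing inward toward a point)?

The sink sits at approximately (1.4, -2.1), which lies in quadrant Q4. The divergence there is about -4, negative as expected for a sink.

Q4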